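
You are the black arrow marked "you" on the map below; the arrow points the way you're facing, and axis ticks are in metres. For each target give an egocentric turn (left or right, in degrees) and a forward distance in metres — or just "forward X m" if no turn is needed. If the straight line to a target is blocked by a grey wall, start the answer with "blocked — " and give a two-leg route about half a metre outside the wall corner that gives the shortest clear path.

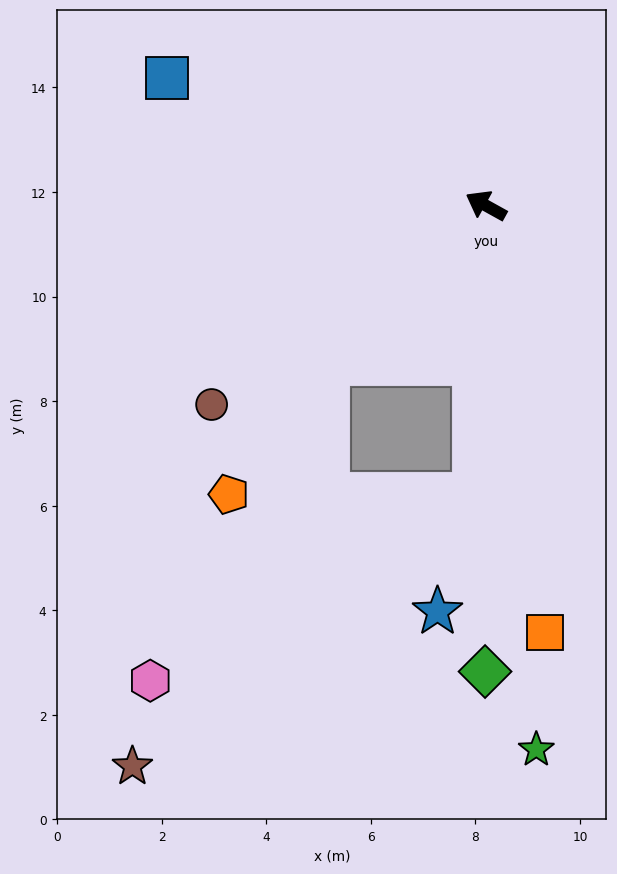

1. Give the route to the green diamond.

turn left 119°, forward 8.9 m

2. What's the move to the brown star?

blocked — turn left 117°, forward 5.5 m, then turn right 50°, forward 8.4 m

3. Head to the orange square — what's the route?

turn left 127°, forward 8.2 m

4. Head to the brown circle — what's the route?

turn left 65°, forward 6.5 m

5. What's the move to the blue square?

turn left 7°, forward 6.6 m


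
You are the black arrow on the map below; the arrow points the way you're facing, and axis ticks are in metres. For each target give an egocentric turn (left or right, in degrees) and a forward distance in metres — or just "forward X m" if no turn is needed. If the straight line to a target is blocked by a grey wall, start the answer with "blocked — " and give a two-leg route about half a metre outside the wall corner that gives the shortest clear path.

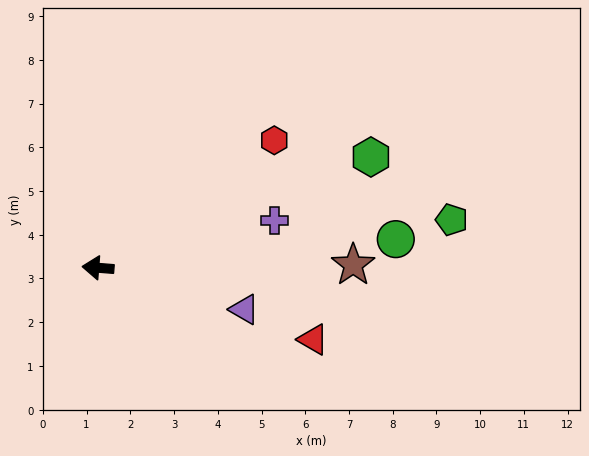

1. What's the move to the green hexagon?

turn right 153°, forward 6.7 m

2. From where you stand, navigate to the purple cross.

turn right 161°, forward 4.2 m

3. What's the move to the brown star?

turn right 175°, forward 5.8 m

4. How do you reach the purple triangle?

turn left 169°, forward 3.5 m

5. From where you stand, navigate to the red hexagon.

turn right 140°, forward 5.0 m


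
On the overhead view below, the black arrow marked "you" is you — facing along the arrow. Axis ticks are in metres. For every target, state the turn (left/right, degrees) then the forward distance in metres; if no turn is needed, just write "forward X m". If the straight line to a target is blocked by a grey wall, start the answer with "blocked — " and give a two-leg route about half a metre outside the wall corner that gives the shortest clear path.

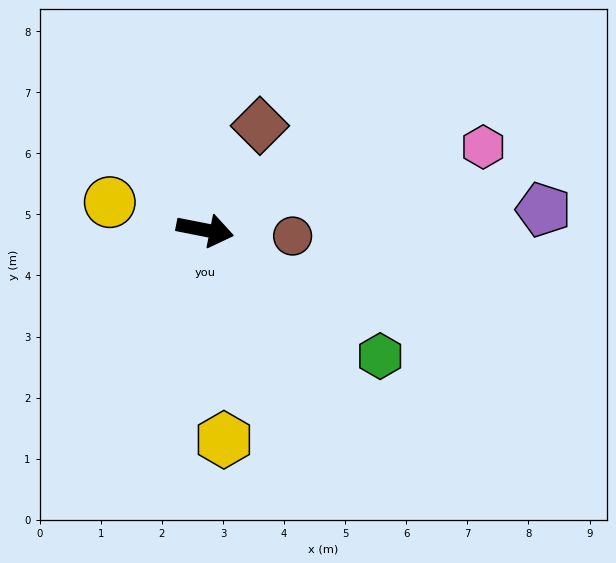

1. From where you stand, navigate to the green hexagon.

turn right 25°, forward 3.5 m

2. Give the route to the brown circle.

turn left 7°, forward 1.4 m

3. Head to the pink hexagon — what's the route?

turn left 28°, forward 4.8 m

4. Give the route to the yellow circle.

turn left 175°, forward 1.6 m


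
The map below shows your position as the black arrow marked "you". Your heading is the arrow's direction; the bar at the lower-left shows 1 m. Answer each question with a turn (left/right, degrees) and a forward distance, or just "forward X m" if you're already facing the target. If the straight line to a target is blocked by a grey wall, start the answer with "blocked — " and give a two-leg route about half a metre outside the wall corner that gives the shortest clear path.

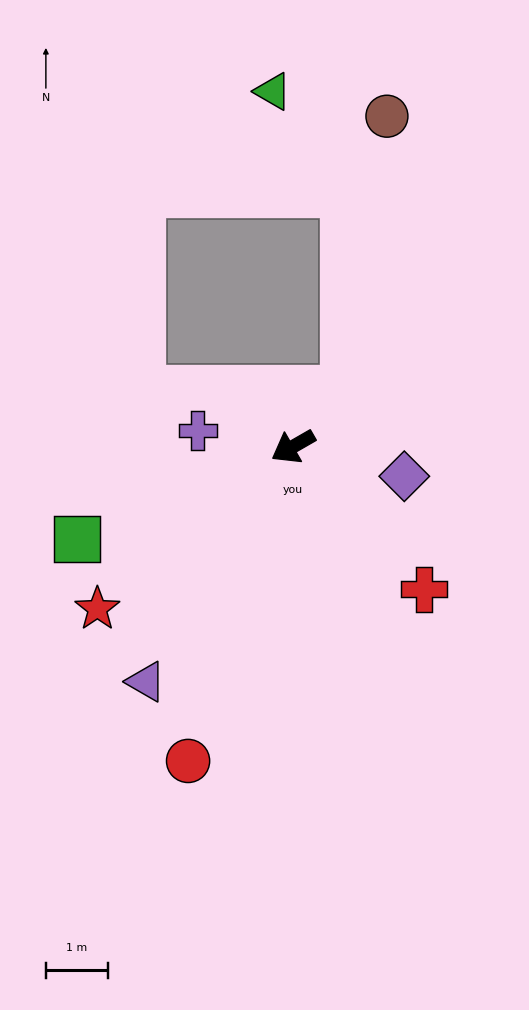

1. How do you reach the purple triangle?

turn left 28°, forward 4.5 m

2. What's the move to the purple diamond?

turn left 135°, forward 1.9 m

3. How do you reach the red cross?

turn left 103°, forward 3.1 m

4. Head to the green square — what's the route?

turn right 7°, forward 3.8 m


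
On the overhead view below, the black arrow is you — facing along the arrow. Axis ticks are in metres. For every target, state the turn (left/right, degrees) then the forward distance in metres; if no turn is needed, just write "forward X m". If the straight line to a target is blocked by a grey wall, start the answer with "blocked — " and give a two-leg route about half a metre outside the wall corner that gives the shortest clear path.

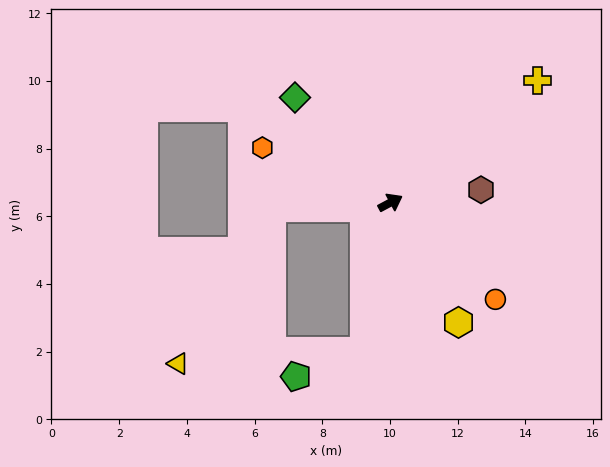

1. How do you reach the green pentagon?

blocked — turn right 128°, forward 4.5 m, then turn right 60°, forward 2.2 m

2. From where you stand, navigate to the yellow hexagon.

turn right 89°, forward 4.1 m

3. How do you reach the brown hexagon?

turn right 20°, forward 2.7 m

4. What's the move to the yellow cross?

turn left 12°, forward 5.7 m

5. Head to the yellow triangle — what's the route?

blocked — turn left 154°, forward 3.5 m, then turn left 57°, forward 5.4 m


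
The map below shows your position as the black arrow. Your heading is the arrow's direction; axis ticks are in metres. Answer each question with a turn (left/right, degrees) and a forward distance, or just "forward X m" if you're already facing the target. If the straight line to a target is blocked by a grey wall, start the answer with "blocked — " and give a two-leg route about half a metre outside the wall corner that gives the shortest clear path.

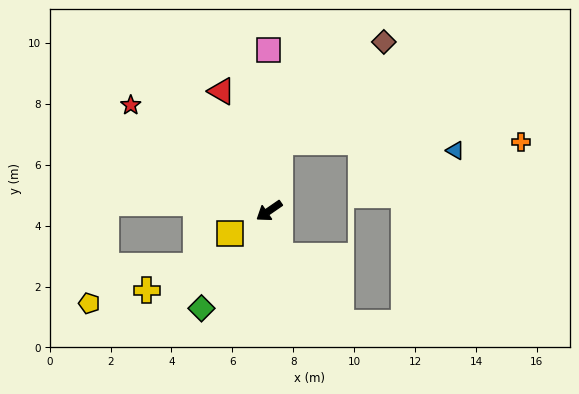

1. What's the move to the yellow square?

turn right 4°, forward 1.5 m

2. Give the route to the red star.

turn right 72°, forward 5.7 m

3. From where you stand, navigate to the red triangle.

turn right 103°, forward 4.2 m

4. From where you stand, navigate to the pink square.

turn right 124°, forward 5.3 m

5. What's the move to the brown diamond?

blocked — turn right 134°, forward 2.3 m, then turn right 36°, forward 4.7 m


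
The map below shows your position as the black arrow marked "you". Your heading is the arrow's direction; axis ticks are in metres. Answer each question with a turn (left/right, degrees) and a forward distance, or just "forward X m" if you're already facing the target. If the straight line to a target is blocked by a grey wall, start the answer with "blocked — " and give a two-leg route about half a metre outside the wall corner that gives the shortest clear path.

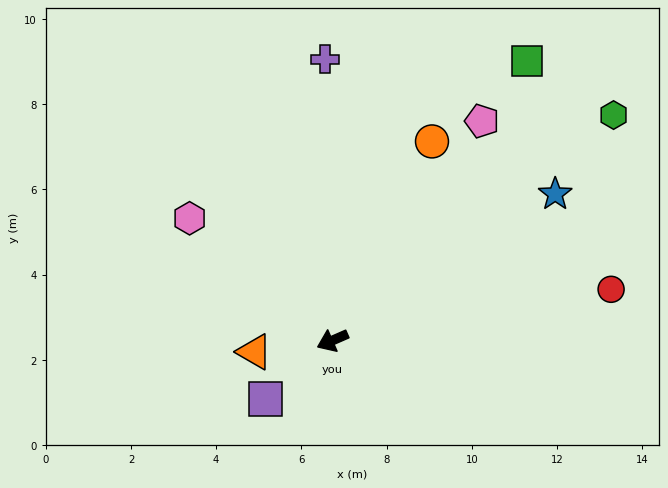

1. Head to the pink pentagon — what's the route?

turn right 148°, forward 6.2 m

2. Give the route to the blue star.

turn right 170°, forward 6.3 m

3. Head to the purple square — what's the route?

turn left 18°, forward 2.1 m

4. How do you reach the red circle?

turn left 167°, forward 6.6 m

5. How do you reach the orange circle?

turn right 140°, forward 5.2 m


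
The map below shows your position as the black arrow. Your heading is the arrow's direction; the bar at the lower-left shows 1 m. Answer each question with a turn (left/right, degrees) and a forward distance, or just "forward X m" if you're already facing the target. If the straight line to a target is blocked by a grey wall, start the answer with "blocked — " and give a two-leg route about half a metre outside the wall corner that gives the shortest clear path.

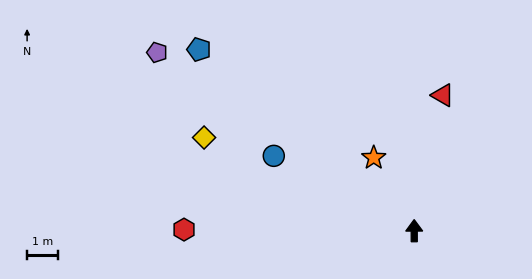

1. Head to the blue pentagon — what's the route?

turn left 50°, forward 9.2 m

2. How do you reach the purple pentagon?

turn left 55°, forward 10.3 m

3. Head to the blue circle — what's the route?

turn left 62°, forward 5.2 m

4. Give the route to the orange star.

turn left 29°, forward 2.7 m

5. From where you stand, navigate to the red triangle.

turn right 12°, forward 4.5 m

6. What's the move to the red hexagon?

turn left 90°, forward 7.6 m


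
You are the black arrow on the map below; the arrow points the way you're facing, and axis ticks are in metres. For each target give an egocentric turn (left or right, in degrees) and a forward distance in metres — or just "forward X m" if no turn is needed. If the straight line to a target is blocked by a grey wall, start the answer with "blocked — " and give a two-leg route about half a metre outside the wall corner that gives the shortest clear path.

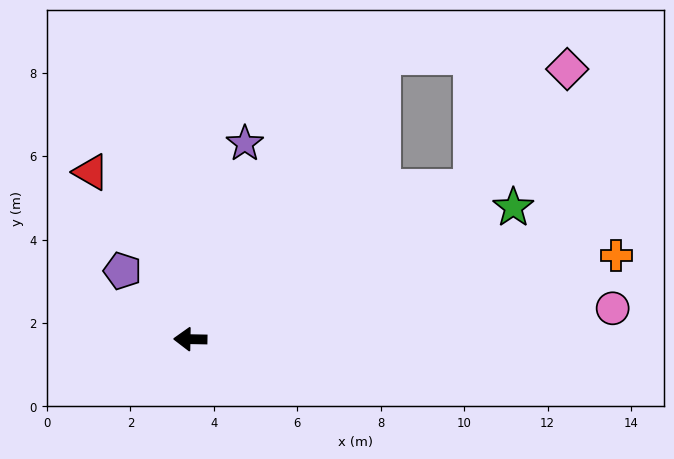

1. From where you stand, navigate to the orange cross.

turn right 168°, forward 10.4 m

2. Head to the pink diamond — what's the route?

blocked — turn right 150°, forward 7.7 m, then turn left 22°, forward 3.6 m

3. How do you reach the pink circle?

turn right 175°, forward 10.2 m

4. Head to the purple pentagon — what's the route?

turn right 44°, forward 2.3 m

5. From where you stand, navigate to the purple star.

turn right 105°, forward 4.9 m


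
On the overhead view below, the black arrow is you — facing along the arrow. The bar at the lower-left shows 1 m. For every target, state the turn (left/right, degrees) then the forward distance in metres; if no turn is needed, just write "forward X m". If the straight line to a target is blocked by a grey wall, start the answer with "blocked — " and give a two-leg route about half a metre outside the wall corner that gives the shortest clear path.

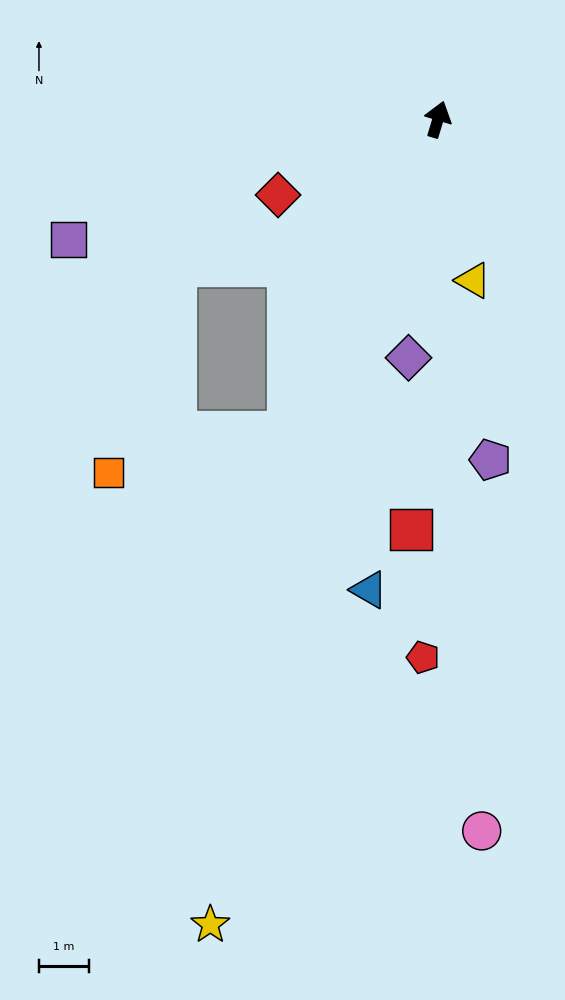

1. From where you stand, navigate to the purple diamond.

turn right 170°, forward 4.8 m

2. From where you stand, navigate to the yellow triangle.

turn right 151°, forward 3.3 m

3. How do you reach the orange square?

blocked — turn left 171°, forward 6.9 m, then turn right 52°, forward 3.7 m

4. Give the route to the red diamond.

turn left 132°, forward 3.5 m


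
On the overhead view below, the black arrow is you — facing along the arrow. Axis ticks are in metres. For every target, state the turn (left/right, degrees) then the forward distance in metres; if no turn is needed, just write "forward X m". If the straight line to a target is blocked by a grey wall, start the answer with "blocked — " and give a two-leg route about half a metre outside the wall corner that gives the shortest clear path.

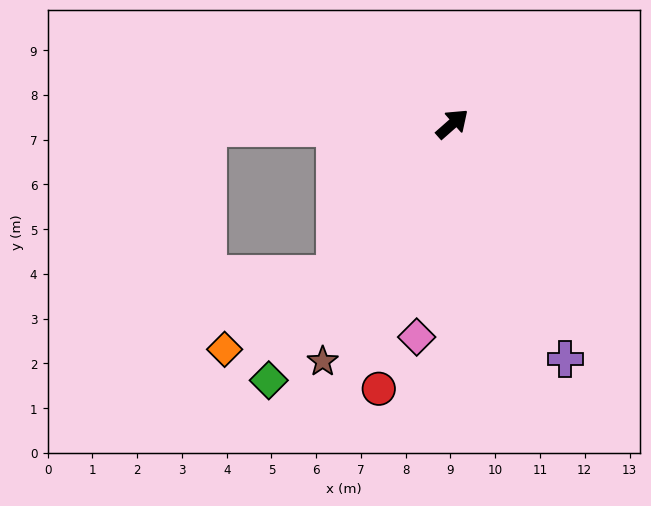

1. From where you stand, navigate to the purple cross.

turn right 106°, forward 5.8 m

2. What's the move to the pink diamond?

turn right 141°, forward 4.8 m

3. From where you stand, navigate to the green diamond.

turn right 167°, forward 7.0 m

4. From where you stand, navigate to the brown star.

turn right 160°, forward 6.0 m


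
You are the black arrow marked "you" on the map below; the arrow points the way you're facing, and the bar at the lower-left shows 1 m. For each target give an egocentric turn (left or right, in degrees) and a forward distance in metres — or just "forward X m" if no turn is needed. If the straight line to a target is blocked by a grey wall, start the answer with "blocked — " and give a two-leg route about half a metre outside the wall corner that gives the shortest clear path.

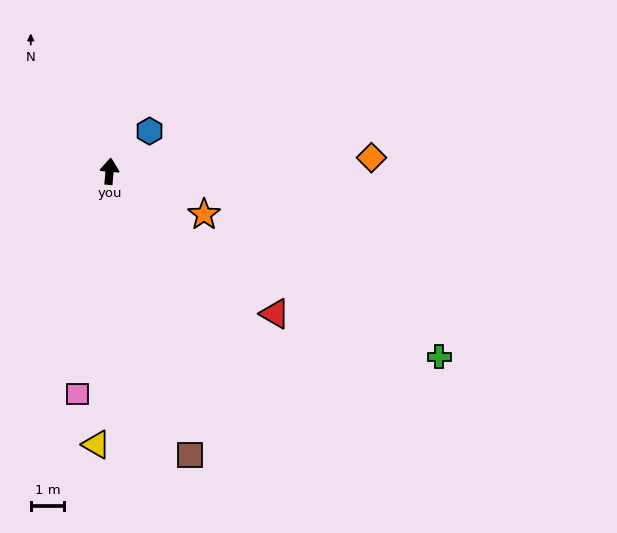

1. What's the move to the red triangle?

turn right 126°, forward 6.5 m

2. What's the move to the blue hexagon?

turn right 40°, forward 1.7 m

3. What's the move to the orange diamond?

turn right 82°, forward 7.8 m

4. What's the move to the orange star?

turn right 110°, forward 3.1 m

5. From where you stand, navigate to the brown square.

turn right 159°, forward 8.8 m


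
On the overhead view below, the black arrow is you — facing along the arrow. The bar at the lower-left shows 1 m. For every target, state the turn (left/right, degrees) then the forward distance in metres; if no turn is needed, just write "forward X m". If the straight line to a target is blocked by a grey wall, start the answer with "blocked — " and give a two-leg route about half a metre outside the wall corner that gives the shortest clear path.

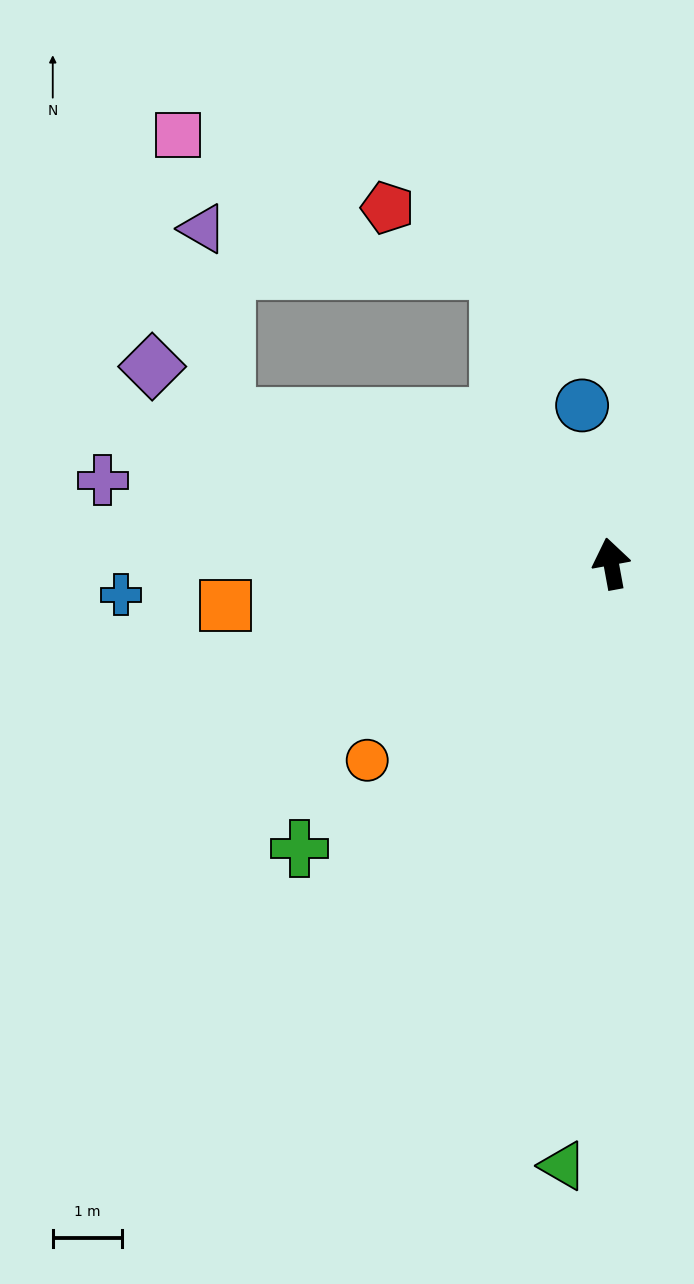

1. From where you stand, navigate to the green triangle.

turn left 165°, forward 8.7 m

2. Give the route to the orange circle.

turn left 118°, forward 4.5 m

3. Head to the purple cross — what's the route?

turn left 70°, forward 7.4 m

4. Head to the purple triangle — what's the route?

blocked — turn left 59°, forward 5.9 m, then turn right 63°, forward 2.7 m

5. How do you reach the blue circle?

forward 2.3 m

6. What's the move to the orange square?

turn left 86°, forward 5.6 m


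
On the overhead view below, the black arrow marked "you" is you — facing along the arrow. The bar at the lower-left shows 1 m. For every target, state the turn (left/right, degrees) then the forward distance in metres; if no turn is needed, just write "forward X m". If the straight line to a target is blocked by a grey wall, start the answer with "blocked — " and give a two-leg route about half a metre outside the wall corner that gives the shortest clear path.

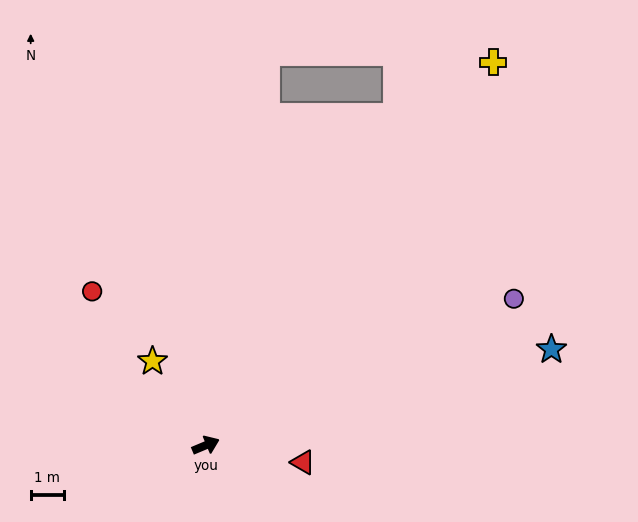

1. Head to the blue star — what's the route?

turn right 7°, forward 10.8 m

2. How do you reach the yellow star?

turn left 100°, forward 3.0 m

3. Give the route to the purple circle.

turn left 3°, forward 10.3 m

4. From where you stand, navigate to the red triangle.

turn right 33°, forward 3.0 m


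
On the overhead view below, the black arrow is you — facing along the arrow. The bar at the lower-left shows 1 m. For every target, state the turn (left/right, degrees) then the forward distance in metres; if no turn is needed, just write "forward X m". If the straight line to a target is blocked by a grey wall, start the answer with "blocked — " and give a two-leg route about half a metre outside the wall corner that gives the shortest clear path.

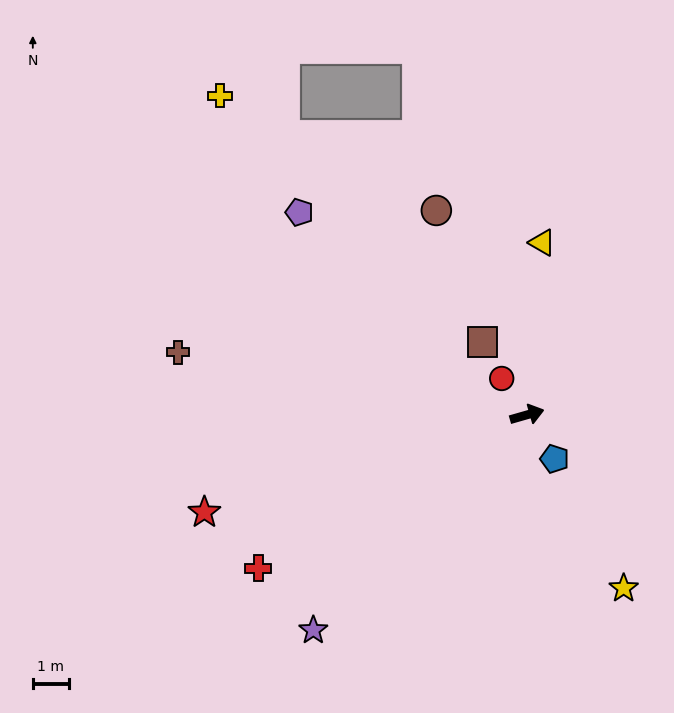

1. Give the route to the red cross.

turn right 166°, forward 8.6 m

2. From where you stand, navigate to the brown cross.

turn left 154°, forward 9.8 m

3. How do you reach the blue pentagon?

turn right 74°, forward 1.4 m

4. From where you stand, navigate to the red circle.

turn left 109°, forward 1.2 m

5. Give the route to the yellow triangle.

turn left 69°, forward 4.8 m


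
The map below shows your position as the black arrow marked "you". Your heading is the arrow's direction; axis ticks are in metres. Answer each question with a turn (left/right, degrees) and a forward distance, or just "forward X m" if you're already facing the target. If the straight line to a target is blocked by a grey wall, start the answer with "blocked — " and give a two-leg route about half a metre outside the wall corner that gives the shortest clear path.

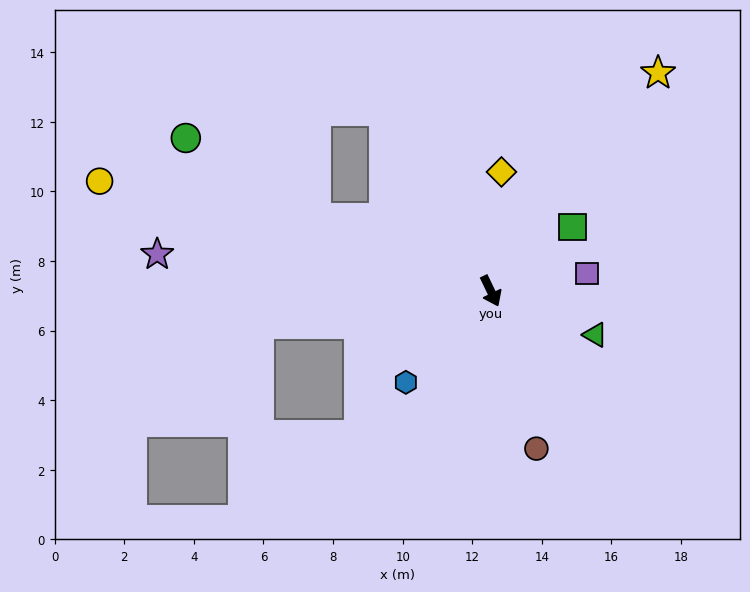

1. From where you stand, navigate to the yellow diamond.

turn left 149°, forward 3.4 m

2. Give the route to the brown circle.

turn right 9°, forward 4.7 m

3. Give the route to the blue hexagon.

turn right 69°, forward 3.6 m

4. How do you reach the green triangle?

turn left 42°, forward 3.3 m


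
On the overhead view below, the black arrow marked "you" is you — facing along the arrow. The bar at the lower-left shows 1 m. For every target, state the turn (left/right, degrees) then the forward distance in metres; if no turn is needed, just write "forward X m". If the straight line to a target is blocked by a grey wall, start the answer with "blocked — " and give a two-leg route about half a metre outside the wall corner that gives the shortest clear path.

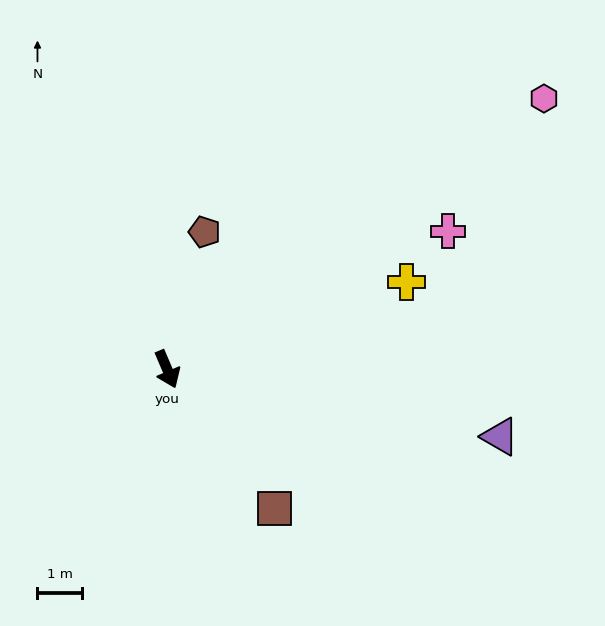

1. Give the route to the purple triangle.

turn left 56°, forward 7.6 m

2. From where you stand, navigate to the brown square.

turn left 14°, forward 4.0 m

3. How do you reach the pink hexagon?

turn left 103°, forward 10.4 m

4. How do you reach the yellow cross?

turn left 87°, forward 5.7 m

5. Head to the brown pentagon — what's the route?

turn left 142°, forward 3.2 m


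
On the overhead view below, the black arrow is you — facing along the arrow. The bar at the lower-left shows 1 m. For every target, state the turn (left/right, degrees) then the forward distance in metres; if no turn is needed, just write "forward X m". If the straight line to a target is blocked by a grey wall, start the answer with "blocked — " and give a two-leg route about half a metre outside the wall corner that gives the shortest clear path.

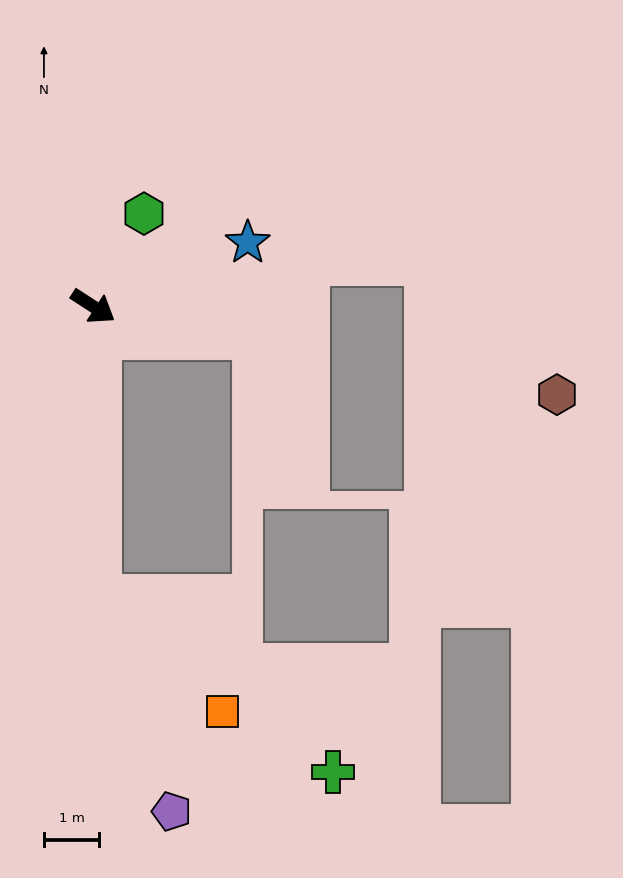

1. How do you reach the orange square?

blocked — turn right 56°, forward 5.3 m, then turn left 46°, forward 3.0 m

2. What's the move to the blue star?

turn left 55°, forward 3.0 m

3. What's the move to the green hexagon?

turn left 94°, forward 1.9 m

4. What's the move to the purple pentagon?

blocked — turn right 56°, forward 5.3 m, then turn left 18°, forward 4.1 m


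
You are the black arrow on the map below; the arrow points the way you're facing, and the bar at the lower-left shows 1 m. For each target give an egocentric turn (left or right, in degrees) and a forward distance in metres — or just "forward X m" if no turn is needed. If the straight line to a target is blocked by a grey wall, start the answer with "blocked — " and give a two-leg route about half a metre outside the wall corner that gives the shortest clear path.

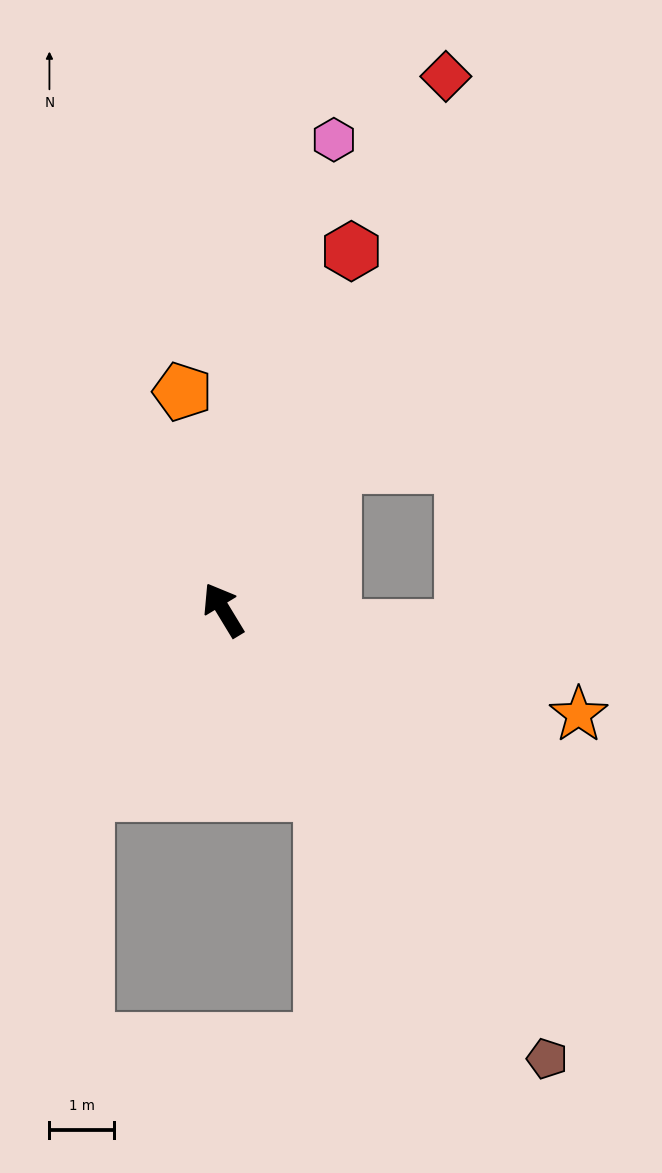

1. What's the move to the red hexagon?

turn right 51°, forward 5.9 m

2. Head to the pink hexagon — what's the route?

turn right 44°, forward 7.5 m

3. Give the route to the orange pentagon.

turn right 21°, forward 3.5 m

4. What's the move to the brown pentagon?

turn right 175°, forward 8.6 m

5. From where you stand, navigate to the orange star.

turn right 138°, forward 5.8 m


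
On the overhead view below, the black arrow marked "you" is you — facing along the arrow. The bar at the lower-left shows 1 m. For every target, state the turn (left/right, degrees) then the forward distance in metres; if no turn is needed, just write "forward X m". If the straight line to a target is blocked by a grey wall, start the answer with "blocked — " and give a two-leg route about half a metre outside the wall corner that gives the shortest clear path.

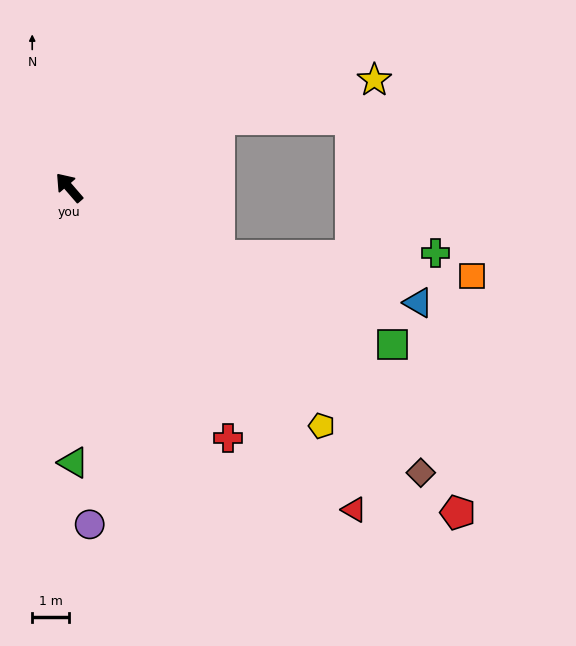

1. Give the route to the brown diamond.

turn right 170°, forward 12.2 m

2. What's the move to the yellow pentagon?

turn right 174°, forward 9.3 m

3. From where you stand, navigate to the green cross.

blocked — turn right 155°, forward 4.4 m, then turn left 25°, forward 5.8 m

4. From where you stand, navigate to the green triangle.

turn left 140°, forward 7.4 m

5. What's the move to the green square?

turn right 157°, forward 9.7 m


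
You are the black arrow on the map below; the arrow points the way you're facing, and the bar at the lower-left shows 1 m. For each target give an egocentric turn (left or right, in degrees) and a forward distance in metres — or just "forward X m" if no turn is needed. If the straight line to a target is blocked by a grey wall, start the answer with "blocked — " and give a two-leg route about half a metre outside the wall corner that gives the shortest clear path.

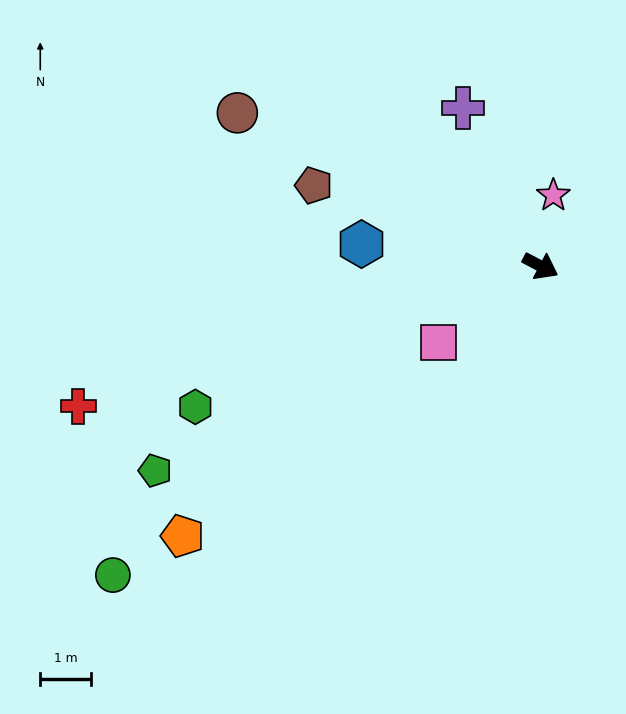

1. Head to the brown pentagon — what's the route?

turn right 172°, forward 4.7 m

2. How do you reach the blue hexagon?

turn right 159°, forward 3.6 m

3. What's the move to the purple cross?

turn left 144°, forward 3.5 m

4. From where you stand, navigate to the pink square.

turn right 115°, forward 2.5 m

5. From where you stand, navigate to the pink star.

turn left 107°, forward 1.4 m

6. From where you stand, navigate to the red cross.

turn right 135°, forward 9.5 m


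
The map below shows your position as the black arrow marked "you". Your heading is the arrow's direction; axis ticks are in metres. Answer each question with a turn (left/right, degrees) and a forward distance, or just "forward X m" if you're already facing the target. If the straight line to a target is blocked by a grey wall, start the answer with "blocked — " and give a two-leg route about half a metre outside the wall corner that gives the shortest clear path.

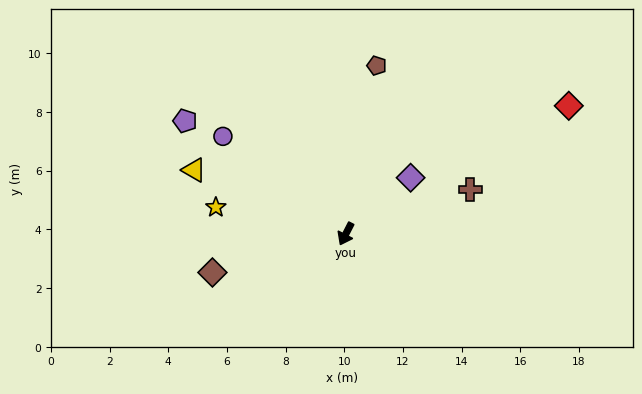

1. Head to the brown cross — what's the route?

turn left 137°, forward 4.5 m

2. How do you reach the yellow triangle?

turn right 86°, forward 5.6 m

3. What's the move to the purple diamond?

turn left 158°, forward 2.9 m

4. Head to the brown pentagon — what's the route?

turn right 163°, forward 5.8 m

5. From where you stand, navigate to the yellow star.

turn right 74°, forward 4.5 m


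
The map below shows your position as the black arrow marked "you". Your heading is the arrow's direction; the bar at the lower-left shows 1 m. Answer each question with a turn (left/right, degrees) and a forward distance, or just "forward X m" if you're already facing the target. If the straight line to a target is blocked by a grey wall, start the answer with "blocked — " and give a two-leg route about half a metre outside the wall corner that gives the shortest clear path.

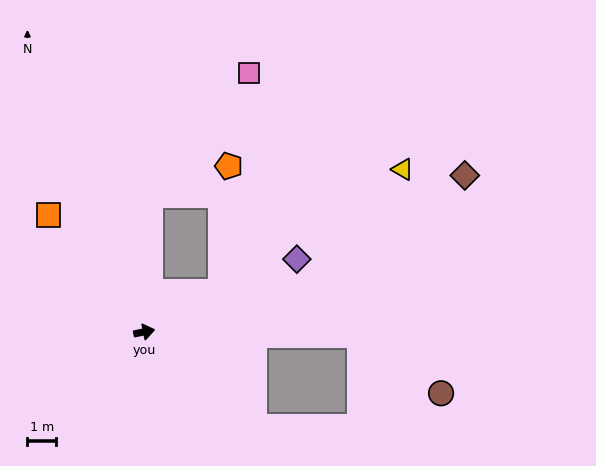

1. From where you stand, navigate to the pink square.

blocked — turn left 75°, forward 4.7 m, then turn right 35°, forward 5.4 m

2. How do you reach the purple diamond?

turn left 14°, forward 5.9 m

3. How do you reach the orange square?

turn left 118°, forward 5.2 m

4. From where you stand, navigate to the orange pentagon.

blocked — turn left 17°, forward 3.0 m, then turn left 57°, forward 4.3 m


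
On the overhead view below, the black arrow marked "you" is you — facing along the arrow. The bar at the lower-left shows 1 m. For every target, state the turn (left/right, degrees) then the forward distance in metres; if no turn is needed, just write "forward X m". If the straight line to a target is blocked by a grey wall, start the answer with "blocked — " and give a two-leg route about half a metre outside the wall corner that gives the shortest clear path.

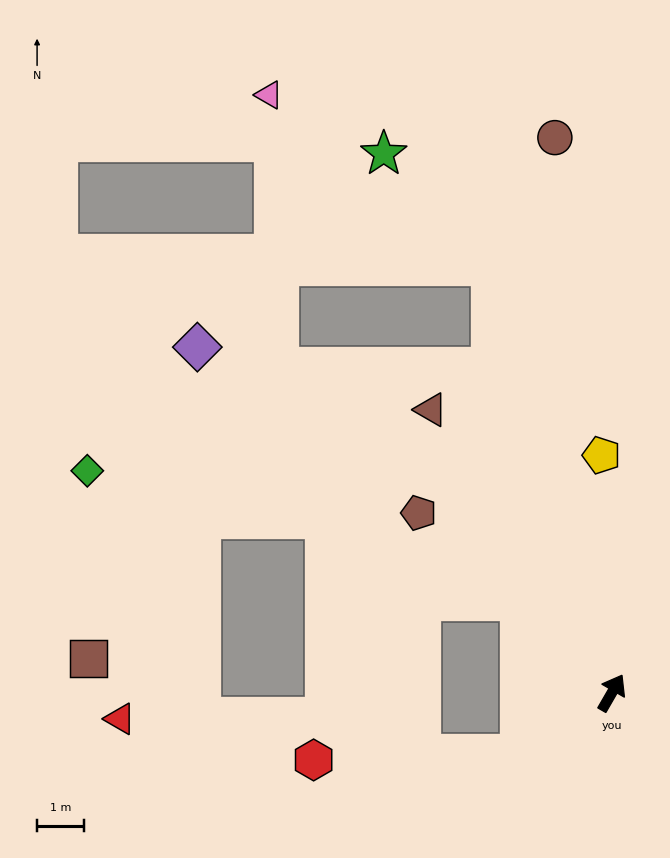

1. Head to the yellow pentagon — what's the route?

turn left 33°, forward 5.1 m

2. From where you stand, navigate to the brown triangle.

turn left 63°, forward 7.2 m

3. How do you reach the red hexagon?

blocked — turn left 153°, forward 2.4 m, then turn right 31°, forward 4.4 m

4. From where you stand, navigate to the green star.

blocked — turn left 46°, forward 9.4 m, then turn left 28°, forward 3.3 m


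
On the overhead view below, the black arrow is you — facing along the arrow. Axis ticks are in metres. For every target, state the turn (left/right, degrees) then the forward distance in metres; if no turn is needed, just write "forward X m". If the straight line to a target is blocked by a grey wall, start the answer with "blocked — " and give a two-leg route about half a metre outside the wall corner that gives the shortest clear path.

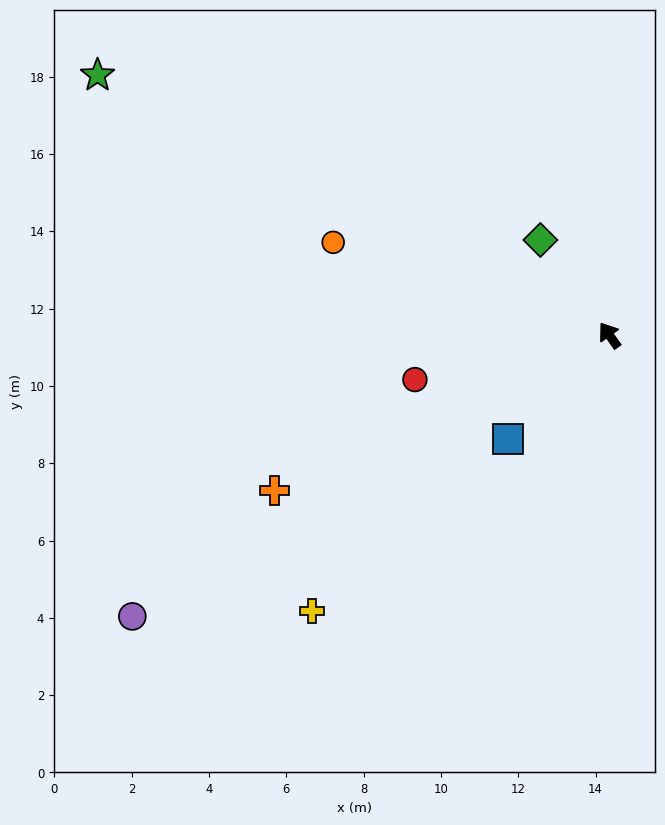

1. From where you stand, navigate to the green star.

turn left 28°, forward 14.9 m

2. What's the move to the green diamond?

forward 3.0 m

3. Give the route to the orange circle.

turn left 36°, forward 7.5 m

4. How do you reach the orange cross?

turn left 80°, forward 9.5 m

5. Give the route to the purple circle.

turn left 85°, forward 14.3 m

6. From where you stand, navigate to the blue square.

turn left 100°, forward 3.8 m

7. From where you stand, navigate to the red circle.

turn left 68°, forward 5.2 m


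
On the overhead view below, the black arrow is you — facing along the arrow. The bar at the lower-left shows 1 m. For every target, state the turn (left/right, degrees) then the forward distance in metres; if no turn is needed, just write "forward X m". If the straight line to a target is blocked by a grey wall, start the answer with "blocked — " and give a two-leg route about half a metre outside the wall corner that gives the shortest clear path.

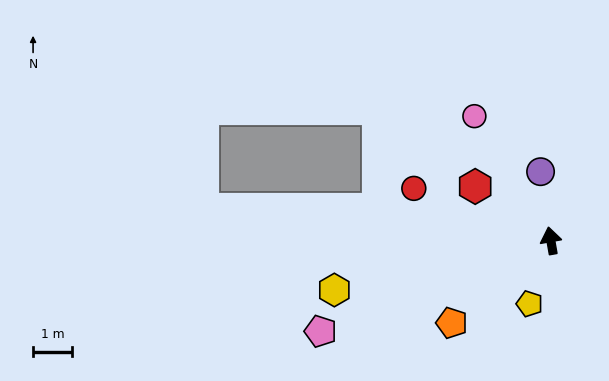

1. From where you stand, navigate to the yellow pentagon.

turn left 151°, forward 1.7 m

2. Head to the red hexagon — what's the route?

turn left 44°, forward 2.4 m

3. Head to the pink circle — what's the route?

turn left 22°, forward 3.8 m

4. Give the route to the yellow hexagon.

turn left 93°, forward 5.7 m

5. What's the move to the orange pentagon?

turn left 120°, forward 3.3 m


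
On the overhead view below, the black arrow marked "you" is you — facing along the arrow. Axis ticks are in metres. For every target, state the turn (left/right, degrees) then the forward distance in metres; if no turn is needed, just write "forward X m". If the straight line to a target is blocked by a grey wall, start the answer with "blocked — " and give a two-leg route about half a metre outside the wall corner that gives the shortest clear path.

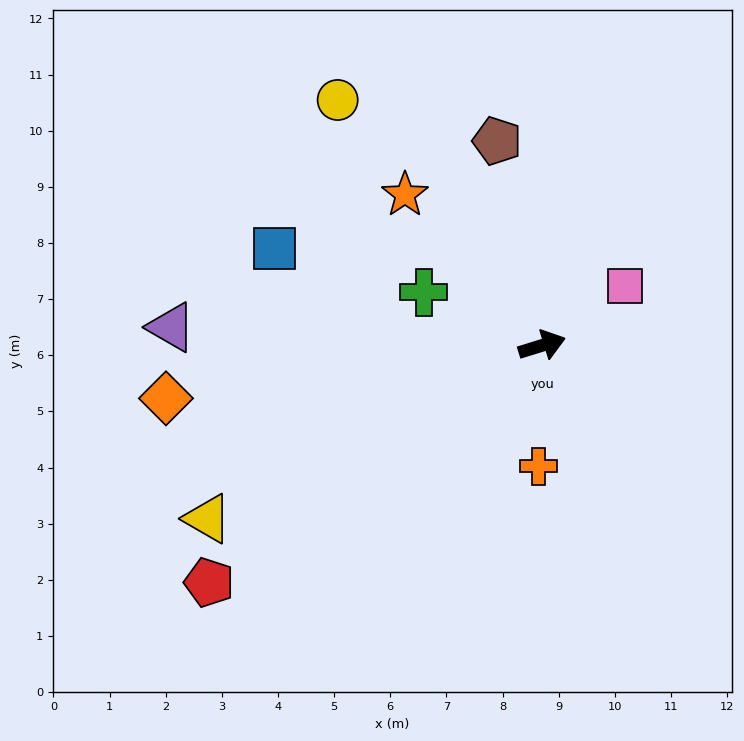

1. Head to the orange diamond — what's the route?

turn left 171°, forward 6.8 m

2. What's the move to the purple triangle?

turn left 160°, forward 6.6 m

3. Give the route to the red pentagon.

turn right 162°, forward 7.3 m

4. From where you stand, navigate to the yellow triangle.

turn right 170°, forward 6.7 m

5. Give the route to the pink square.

turn left 18°, forward 1.8 m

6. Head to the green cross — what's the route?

turn left 139°, forward 2.3 m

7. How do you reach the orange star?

turn left 115°, forward 3.6 m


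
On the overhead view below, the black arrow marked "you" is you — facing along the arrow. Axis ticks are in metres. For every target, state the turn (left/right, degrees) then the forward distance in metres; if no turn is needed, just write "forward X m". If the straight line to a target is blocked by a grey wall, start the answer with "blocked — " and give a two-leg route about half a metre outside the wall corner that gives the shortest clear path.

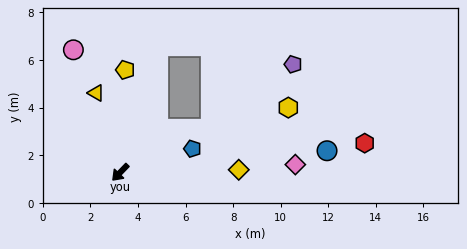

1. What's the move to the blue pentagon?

turn left 152°, forward 3.2 m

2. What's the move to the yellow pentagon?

turn right 139°, forward 4.3 m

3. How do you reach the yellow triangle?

turn right 119°, forward 3.5 m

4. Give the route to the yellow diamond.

turn left 135°, forward 5.0 m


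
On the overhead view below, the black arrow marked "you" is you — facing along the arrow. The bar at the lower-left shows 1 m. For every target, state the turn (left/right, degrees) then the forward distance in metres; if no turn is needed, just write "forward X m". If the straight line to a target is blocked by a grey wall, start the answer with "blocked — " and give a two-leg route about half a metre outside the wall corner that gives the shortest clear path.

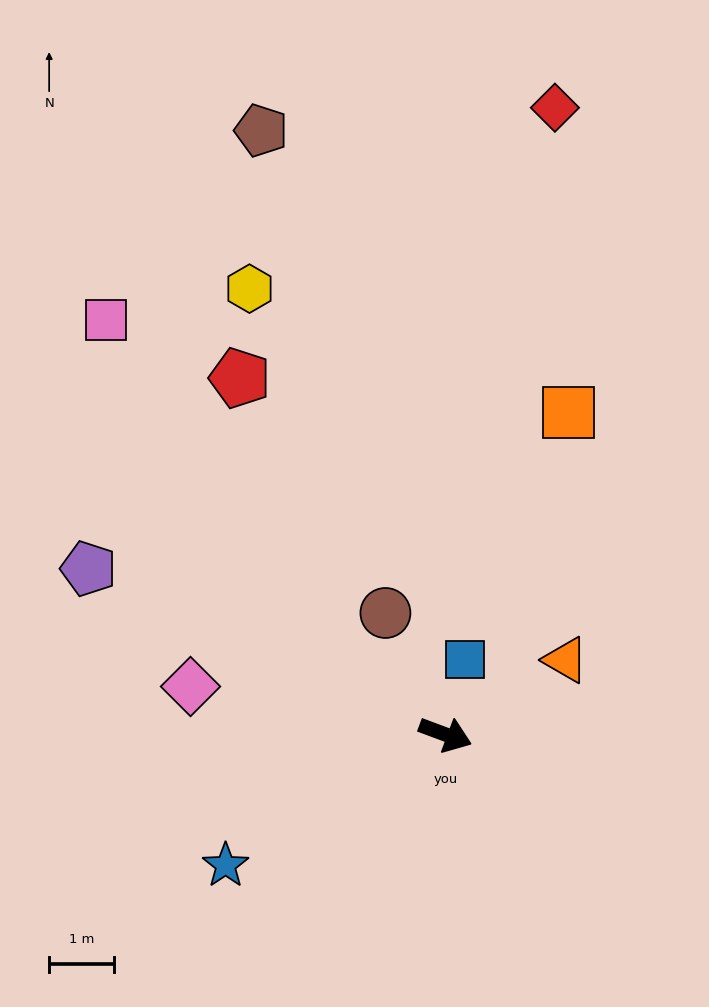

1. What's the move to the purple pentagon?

turn left 176°, forward 6.1 m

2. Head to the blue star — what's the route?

turn right 129°, forward 4.0 m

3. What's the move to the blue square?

turn left 96°, forward 1.2 m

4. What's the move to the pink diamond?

turn right 170°, forward 4.0 m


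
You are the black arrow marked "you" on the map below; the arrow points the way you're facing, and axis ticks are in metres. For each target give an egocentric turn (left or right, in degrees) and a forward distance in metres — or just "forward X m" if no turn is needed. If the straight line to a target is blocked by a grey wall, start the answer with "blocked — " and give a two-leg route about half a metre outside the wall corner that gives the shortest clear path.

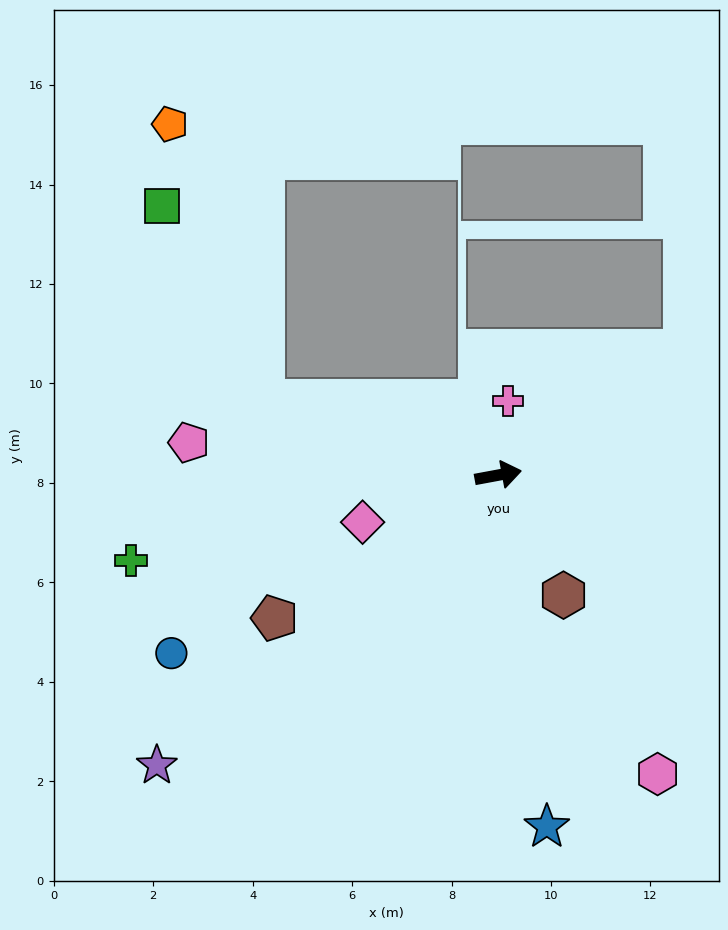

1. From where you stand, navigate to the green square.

blocked — turn left 152°, forward 5.0 m, then turn right 45°, forward 4.4 m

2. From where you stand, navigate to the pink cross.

turn left 72°, forward 1.5 m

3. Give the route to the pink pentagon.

turn left 163°, forward 6.3 m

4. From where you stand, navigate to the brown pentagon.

turn right 158°, forward 5.3 m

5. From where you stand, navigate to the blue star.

turn right 93°, forward 7.1 m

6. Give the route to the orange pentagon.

blocked — turn left 152°, forward 5.0 m, then turn right 54°, forward 5.9 m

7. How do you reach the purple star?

turn right 150°, forward 9.0 m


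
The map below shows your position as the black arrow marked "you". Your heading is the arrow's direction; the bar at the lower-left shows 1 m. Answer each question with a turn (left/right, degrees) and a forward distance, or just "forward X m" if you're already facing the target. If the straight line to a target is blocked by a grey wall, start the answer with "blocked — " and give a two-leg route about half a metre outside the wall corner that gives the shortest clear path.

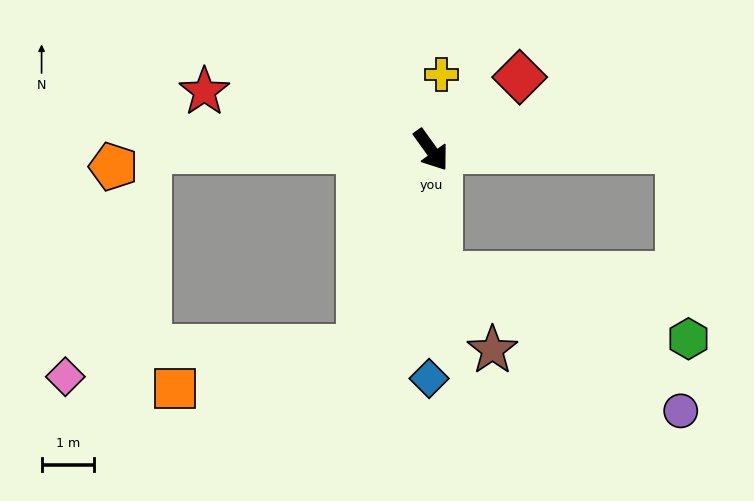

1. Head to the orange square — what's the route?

blocked — turn right 56°, forward 4.0 m, then turn right 57°, forward 3.6 m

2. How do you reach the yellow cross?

turn left 136°, forward 1.5 m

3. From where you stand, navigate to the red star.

turn right 140°, forward 4.5 m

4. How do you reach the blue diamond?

turn right 36°, forward 4.4 m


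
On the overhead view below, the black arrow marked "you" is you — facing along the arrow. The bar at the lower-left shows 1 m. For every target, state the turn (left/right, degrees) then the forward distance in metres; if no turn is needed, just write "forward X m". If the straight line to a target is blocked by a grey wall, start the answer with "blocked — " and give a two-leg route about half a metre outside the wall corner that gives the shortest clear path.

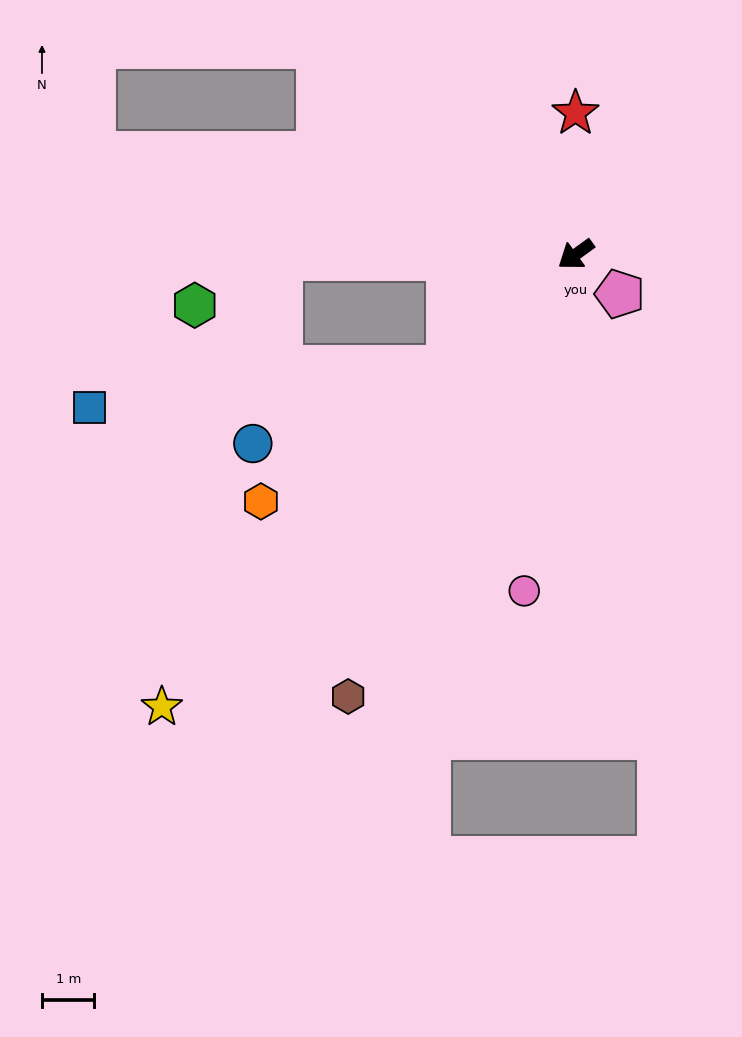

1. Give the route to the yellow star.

turn left 12°, forward 11.7 m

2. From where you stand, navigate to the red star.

turn right 126°, forward 2.7 m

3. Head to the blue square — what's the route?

blocked — turn left 6°, forward 3.2 m, then turn right 36°, forward 6.9 m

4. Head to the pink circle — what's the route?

turn left 45°, forward 6.5 m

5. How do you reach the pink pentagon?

turn left 102°, forward 1.1 m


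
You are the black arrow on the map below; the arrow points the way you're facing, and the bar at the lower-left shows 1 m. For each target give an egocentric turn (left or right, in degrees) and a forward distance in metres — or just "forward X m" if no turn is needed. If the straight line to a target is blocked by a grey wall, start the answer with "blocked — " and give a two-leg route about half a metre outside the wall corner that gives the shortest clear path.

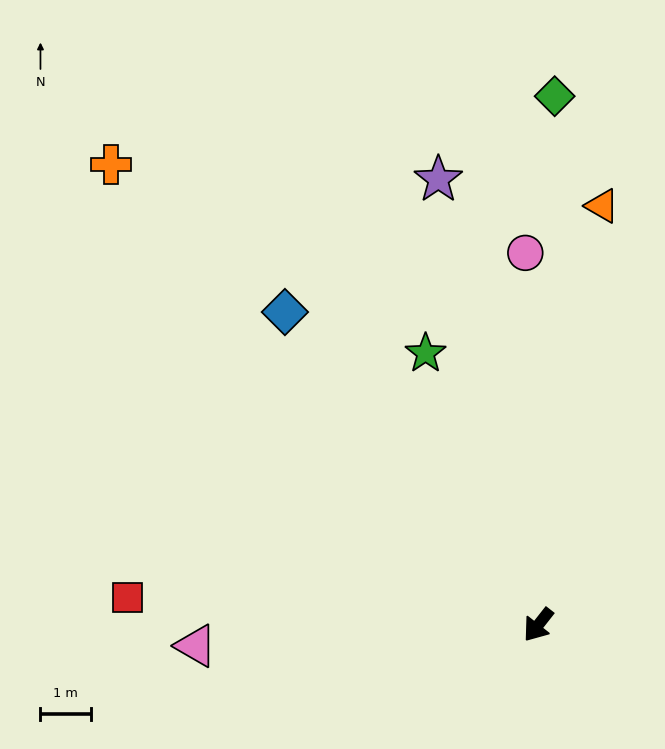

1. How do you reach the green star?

turn right 119°, forward 5.9 m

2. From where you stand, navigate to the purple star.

turn right 129°, forward 9.1 m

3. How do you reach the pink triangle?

turn right 48°, forward 6.8 m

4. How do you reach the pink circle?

turn right 140°, forward 7.4 m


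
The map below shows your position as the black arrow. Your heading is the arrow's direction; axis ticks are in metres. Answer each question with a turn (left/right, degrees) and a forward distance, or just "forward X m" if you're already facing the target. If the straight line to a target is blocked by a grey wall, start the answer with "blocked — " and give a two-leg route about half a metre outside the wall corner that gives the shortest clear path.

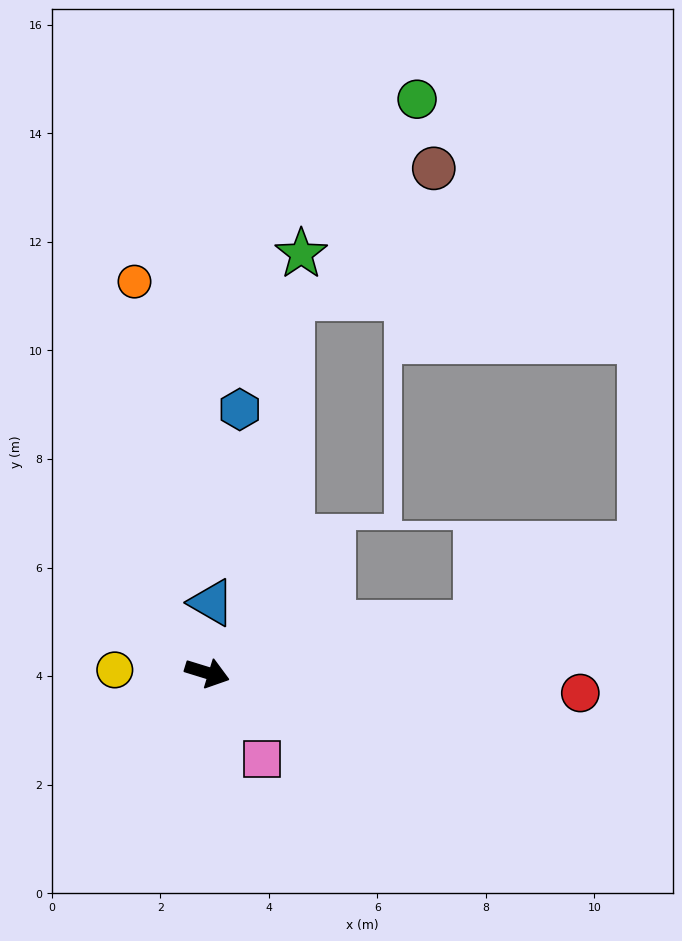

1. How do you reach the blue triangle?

turn left 104°, forward 1.3 m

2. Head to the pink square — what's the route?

turn right 40°, forward 1.9 m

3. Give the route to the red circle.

turn left 14°, forward 6.9 m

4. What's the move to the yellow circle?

turn right 165°, forward 1.7 m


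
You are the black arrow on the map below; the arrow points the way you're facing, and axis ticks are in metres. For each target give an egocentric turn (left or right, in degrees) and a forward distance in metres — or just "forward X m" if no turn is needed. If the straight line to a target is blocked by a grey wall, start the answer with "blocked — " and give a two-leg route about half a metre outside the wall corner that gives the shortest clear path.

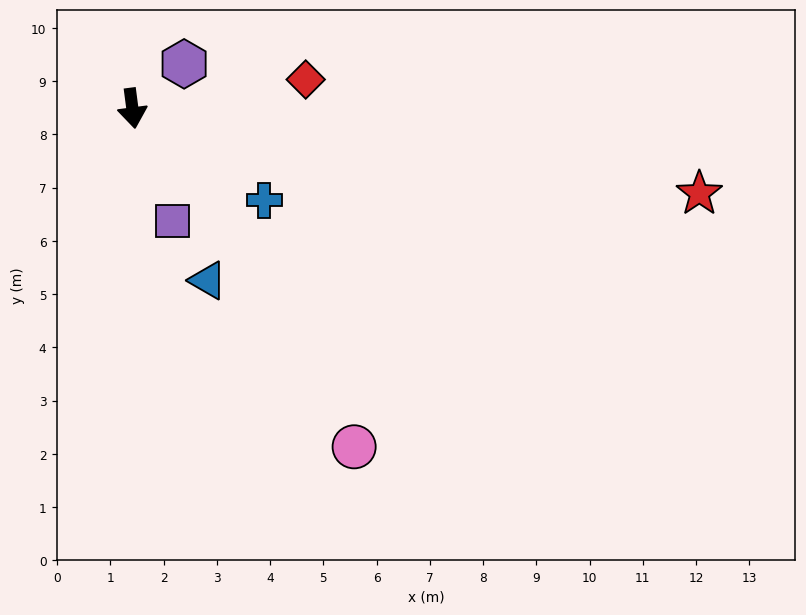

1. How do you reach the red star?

turn left 74°, forward 10.8 m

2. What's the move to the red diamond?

turn left 92°, forward 3.3 m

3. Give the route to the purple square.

turn left 12°, forward 2.2 m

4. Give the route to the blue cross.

turn left 48°, forward 3.0 m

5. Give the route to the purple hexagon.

turn left 123°, forward 1.3 m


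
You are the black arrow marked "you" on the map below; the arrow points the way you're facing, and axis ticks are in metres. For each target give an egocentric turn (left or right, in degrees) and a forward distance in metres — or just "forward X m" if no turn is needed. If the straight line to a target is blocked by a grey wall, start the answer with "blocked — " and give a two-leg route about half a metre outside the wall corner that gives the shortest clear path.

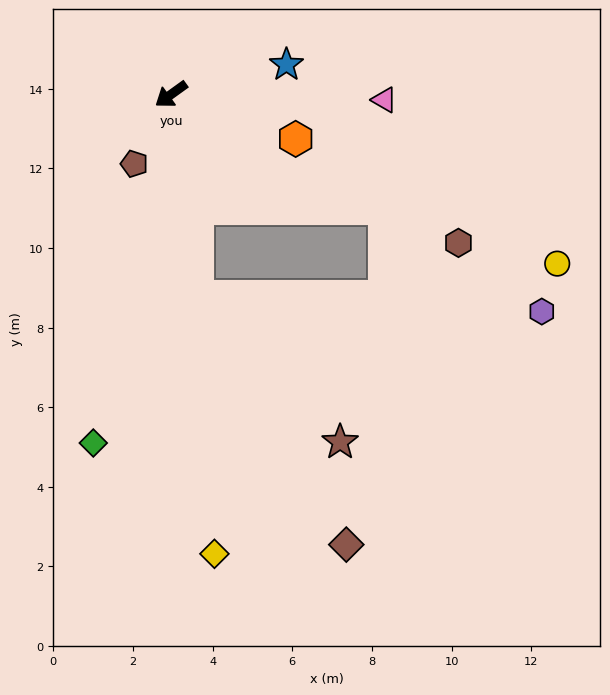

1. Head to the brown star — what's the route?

blocked — turn left 62°, forward 5.1 m, then turn left 37°, forward 5.1 m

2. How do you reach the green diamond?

turn left 42°, forward 9.0 m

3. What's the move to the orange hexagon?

turn left 125°, forward 3.3 m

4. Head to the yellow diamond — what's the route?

turn left 60°, forward 11.6 m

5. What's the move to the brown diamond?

blocked — turn left 62°, forward 5.1 m, then turn left 23°, forward 7.3 m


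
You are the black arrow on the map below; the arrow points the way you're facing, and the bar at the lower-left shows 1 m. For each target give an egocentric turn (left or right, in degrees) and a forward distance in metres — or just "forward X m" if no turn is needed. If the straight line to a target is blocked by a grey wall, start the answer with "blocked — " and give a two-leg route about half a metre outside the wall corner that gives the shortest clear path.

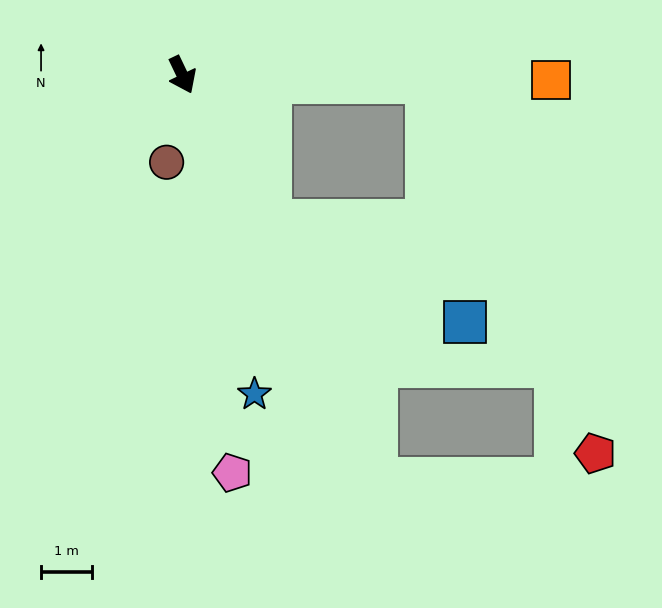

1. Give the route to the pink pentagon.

turn right 18°, forward 7.8 m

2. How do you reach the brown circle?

turn right 36°, forward 1.7 m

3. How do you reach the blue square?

blocked — turn left 5°, forward 3.3 m, then turn left 32°, forward 4.3 m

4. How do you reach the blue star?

turn right 13°, forward 6.4 m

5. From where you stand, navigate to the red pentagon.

blocked — turn left 63°, forward 4.8 m, then turn right 64°, forward 8.0 m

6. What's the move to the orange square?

turn left 64°, forward 7.2 m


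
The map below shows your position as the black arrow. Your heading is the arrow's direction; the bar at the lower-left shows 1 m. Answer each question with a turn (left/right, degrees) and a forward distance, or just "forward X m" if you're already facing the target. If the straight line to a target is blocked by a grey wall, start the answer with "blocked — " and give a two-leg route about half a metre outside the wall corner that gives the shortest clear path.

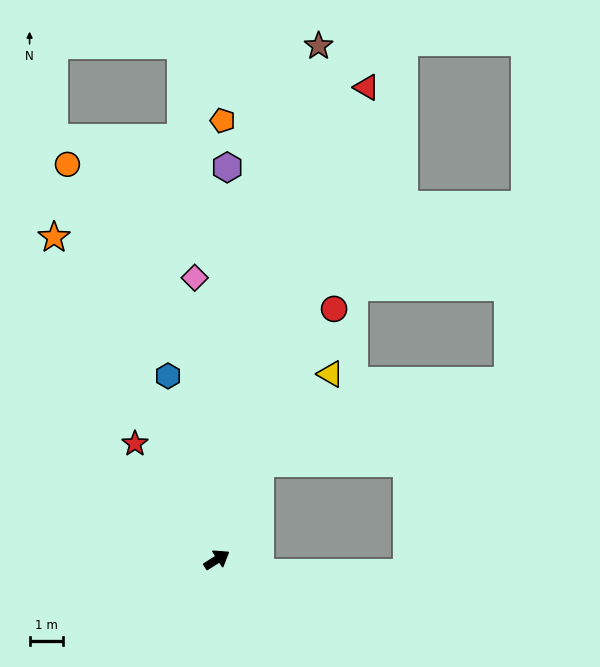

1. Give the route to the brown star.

turn left 47°, forward 15.6 m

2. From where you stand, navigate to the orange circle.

turn left 78°, forward 12.6 m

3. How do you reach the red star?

turn left 93°, forward 4.2 m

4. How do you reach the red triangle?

turn left 40°, forward 14.8 m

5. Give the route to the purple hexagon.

turn left 56°, forward 11.7 m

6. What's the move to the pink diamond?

turn left 62°, forward 8.4 m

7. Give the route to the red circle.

turn left 33°, forward 8.3 m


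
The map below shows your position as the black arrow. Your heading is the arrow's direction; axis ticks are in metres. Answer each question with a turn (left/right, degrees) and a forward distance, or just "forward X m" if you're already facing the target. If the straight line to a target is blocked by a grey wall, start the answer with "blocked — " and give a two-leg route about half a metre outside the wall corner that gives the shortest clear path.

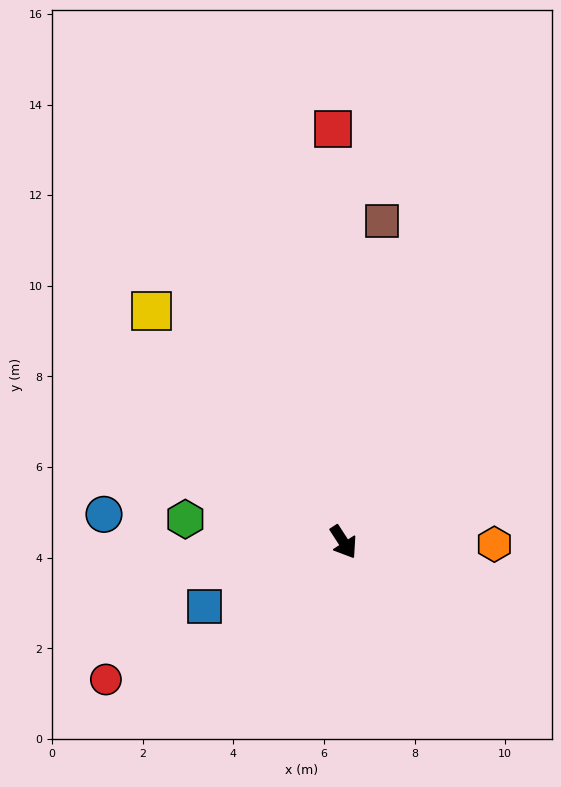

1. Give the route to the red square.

turn left 148°, forward 9.1 m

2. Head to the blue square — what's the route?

turn right 98°, forward 3.4 m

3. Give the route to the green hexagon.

turn right 131°, forward 3.5 m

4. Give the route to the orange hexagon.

turn left 56°, forward 3.3 m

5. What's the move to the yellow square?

turn right 173°, forward 6.6 m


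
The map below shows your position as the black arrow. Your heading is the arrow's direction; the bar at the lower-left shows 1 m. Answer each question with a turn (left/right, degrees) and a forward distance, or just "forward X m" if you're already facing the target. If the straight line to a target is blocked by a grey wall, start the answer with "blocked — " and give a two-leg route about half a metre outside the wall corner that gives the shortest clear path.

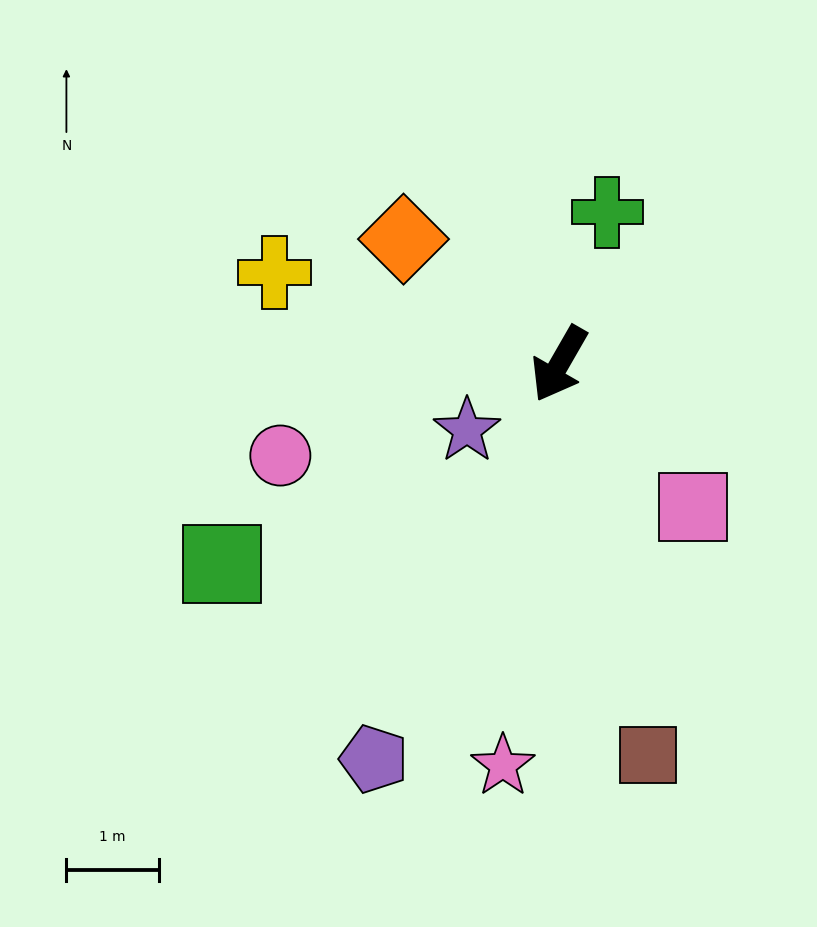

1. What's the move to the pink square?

turn left 73°, forward 2.1 m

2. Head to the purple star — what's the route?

turn right 24°, forward 1.2 m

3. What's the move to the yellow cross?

turn right 78°, forward 3.2 m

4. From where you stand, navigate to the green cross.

turn right 168°, forward 1.7 m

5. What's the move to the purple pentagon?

turn left 5°, forward 4.7 m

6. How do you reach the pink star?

turn left 22°, forward 4.4 m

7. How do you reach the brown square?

turn left 43°, forward 4.3 m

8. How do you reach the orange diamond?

turn right 99°, forward 2.2 m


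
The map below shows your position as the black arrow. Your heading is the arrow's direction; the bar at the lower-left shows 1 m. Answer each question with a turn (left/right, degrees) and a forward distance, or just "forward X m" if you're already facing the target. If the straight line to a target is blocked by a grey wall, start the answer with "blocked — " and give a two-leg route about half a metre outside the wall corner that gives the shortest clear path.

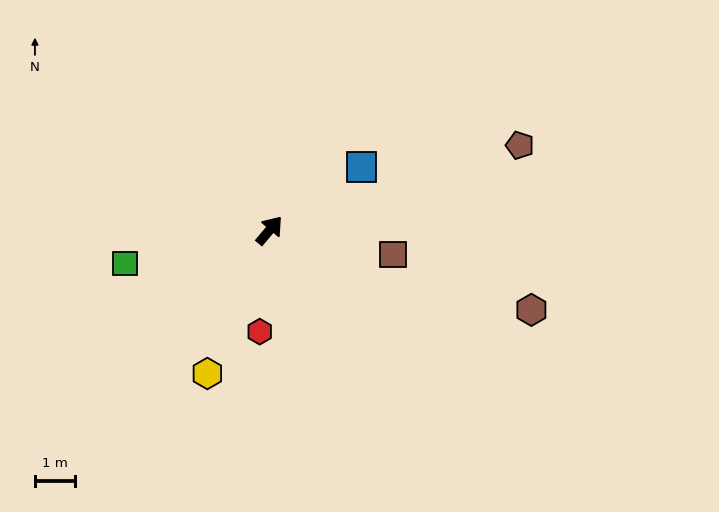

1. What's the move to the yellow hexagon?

turn right 163°, forward 3.9 m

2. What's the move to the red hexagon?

turn right 145°, forward 2.5 m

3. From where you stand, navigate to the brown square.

turn right 61°, forward 3.1 m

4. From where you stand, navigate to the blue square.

turn right 15°, forward 2.8 m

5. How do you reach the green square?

turn left 143°, forward 3.7 m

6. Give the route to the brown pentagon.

turn right 31°, forward 6.6 m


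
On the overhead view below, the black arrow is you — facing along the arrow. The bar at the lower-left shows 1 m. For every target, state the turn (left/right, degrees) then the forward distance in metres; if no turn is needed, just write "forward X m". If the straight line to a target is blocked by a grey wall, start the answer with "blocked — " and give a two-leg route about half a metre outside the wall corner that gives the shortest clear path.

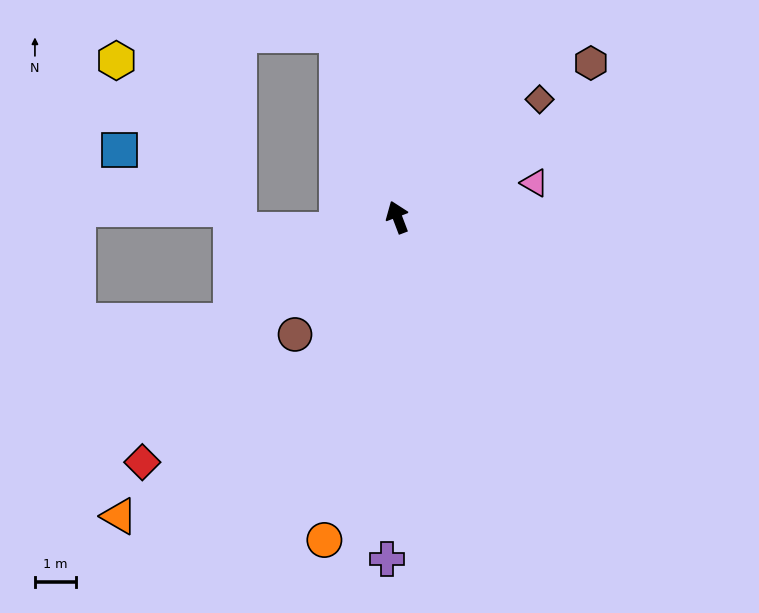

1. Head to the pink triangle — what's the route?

turn right 97°, forward 3.4 m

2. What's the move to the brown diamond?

turn right 71°, forward 4.5 m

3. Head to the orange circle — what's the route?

turn left 146°, forward 8.0 m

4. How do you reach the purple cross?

turn left 157°, forward 8.3 m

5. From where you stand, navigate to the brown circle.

turn left 118°, forward 3.8 m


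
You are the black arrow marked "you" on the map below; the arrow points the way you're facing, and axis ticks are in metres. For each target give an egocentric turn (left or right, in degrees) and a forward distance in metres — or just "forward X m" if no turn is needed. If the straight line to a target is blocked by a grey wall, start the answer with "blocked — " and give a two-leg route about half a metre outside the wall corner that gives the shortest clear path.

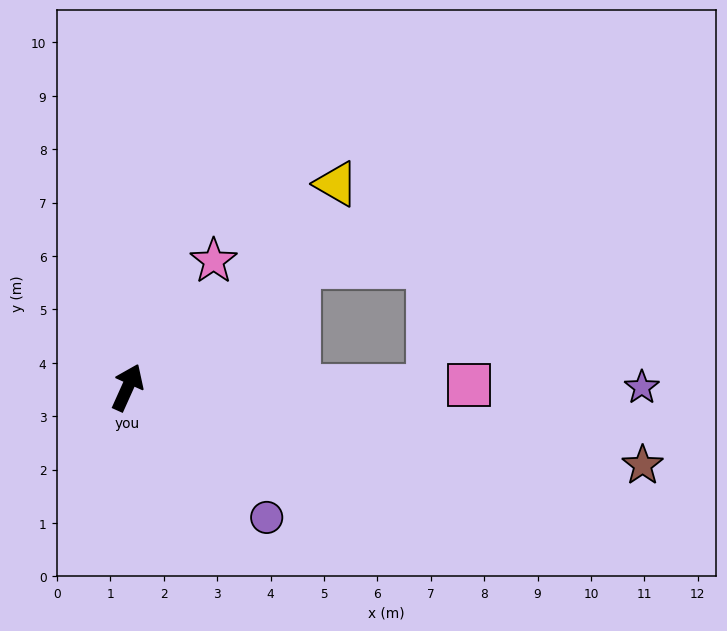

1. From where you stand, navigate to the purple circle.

turn right 109°, forward 3.6 m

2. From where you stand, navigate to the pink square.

turn right 65°, forward 6.4 m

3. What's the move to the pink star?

turn right 10°, forward 2.9 m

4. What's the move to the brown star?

turn right 74°, forward 9.8 m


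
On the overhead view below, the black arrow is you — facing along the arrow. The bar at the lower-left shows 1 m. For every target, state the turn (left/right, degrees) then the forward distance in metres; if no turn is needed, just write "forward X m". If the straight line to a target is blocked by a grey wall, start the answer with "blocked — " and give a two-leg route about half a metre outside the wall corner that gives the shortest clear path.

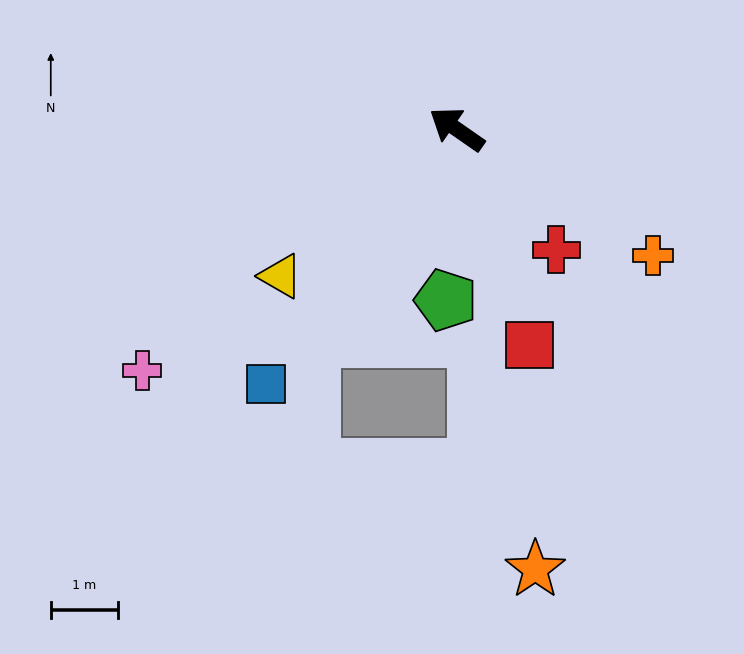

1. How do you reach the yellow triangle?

turn left 75°, forward 3.4 m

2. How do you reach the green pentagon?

turn left 121°, forward 2.5 m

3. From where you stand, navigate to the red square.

turn left 143°, forward 3.4 m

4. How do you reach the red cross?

turn left 164°, forward 2.3 m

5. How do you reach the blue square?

turn left 88°, forward 4.7 m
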